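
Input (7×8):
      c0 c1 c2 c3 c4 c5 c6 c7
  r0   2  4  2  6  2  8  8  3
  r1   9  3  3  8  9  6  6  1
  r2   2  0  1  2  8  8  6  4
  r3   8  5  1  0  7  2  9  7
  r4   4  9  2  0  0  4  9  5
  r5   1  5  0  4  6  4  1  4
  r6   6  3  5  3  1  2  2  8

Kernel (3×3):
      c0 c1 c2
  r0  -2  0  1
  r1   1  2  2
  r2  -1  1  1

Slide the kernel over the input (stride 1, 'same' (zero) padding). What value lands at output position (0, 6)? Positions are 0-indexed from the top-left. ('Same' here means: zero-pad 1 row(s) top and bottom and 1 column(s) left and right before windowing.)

31

The receptive field on the zero-padded input at this output position is [0 0 0 / 8 8 3 / 6 6 1]. Elementwise product with the kernel and sum: 0·-2 + 0·1 + 8·1 + 8·2 + 3·2 + 6·-1 + 6·1 + 1·1.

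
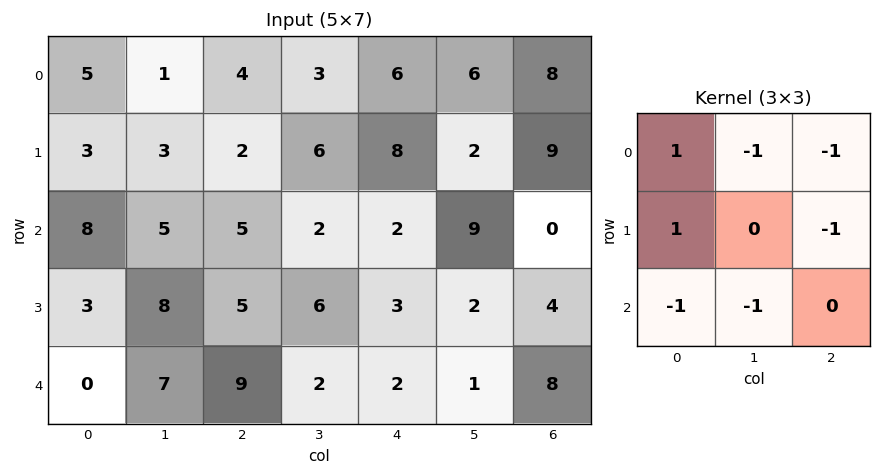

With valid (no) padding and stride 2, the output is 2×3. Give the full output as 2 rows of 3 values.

Output[0,0]: The receptive field on the input at this output position is [5 1 4 / 3 3 2 / 8 5 5]. Elementwise product with the kernel and sum: 5·1 + 1·-1 + 4·-1 + 3·1 + 2·-1 + 8·-1 + 5·-1.
Output[0,1]: The receptive field on the input at this output position is [4 3 6 / 2 6 8 / 5 2 2]. Elementwise product with the kernel and sum: 4·1 + 3·-1 + 6·-1 + 2·1 + 8·-1 + 5·-1 + 2·-1.

-12 -18 -20
-11 -8 -11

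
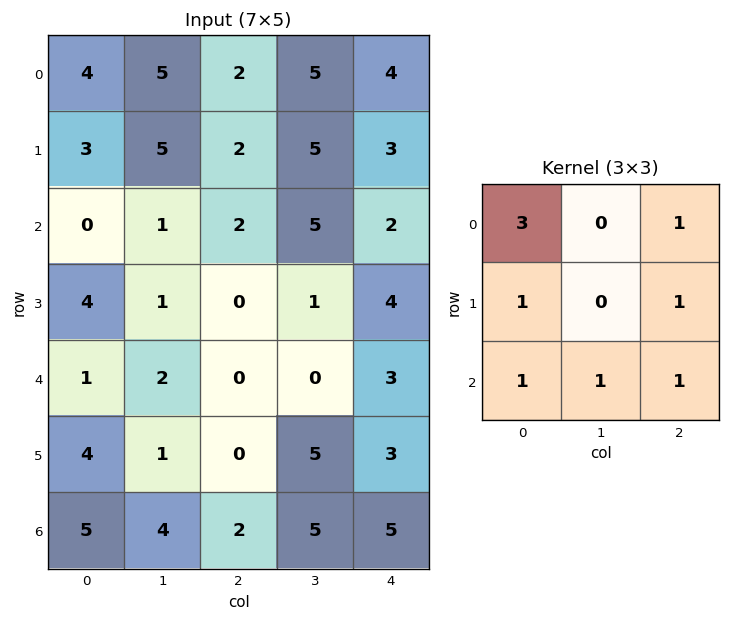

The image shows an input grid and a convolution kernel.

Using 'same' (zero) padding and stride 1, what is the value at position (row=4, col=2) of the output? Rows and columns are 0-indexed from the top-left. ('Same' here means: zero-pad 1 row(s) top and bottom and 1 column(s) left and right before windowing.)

The receptive field on the zero-padded input at this output position is [1 0 1 / 2 0 0 / 1 0 5]. Elementwise product with the kernel and sum: 1·3 + 1·1 + 2·1 + 0·1 + 1·1 + 0·1 + 5·1.

12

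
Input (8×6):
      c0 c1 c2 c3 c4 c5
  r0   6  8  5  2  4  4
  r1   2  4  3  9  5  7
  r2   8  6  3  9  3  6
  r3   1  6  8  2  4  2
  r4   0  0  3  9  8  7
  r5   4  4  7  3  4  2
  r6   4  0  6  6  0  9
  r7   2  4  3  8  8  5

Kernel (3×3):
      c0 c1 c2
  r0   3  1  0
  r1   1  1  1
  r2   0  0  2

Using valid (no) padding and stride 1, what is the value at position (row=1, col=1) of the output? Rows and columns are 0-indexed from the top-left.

The receptive field on the input at this output position is [4 3 9 / 6 3 9 / 6 8 2]. Elementwise product with the kernel and sum: 4·3 + 3·1 + 6·1 + 3·1 + 9·1 + 2·2.

37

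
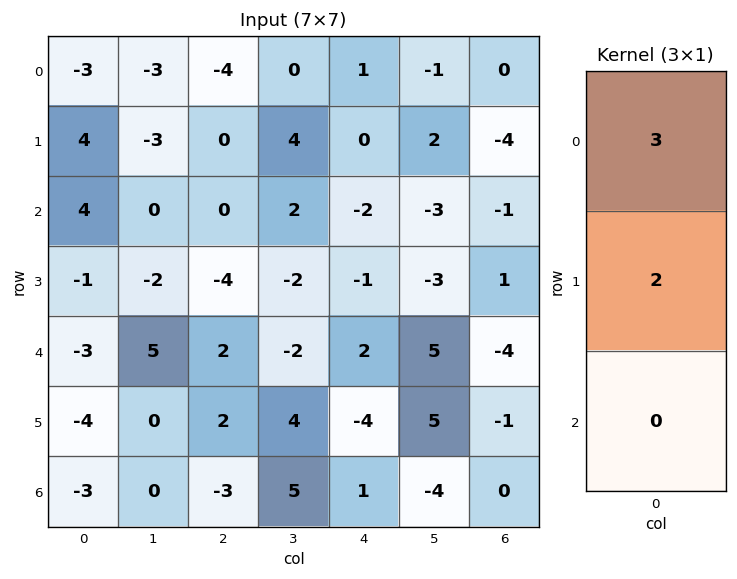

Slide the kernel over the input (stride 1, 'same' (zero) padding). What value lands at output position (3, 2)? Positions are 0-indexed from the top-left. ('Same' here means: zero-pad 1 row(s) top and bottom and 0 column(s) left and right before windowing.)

-8

The receptive field on the zero-padded input at this output position is [0 / -4 / 2]. Elementwise product with the kernel and sum: 0·3 + -4·2.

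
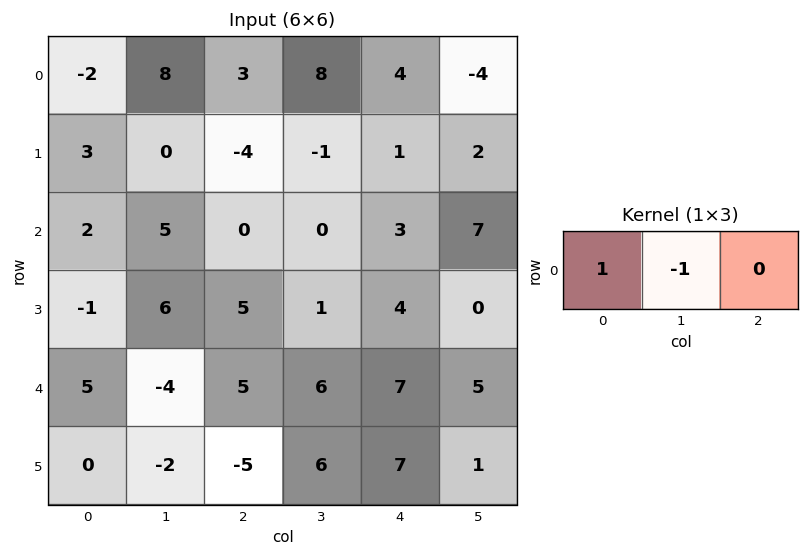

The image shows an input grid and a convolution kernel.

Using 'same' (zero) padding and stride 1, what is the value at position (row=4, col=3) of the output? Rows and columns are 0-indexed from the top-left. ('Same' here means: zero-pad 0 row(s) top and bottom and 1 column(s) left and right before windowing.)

The receptive field on the zero-padded input at this output position is [5 6 7]. Elementwise product with the kernel and sum: 5·1 + 6·-1.

-1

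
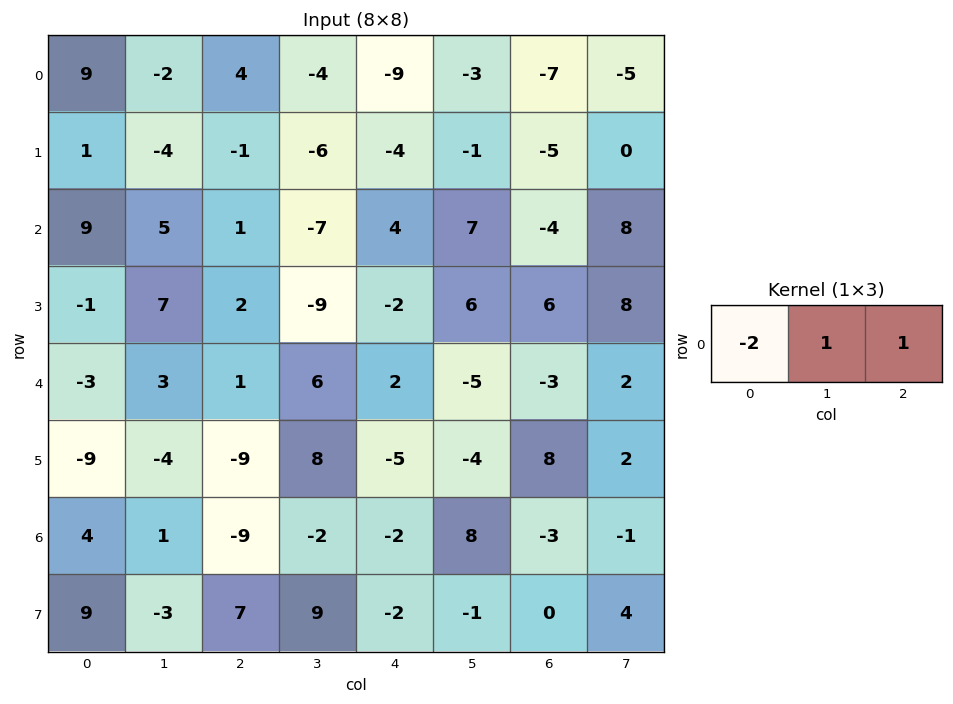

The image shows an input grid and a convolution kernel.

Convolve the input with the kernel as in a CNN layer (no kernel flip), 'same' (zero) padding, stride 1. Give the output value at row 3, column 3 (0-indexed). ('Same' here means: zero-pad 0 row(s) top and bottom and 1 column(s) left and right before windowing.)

The receptive field on the zero-padded input at this output position is [2 -9 -2]. Elementwise product with the kernel and sum: 2·-2 + -9·1 + -2·1.

-15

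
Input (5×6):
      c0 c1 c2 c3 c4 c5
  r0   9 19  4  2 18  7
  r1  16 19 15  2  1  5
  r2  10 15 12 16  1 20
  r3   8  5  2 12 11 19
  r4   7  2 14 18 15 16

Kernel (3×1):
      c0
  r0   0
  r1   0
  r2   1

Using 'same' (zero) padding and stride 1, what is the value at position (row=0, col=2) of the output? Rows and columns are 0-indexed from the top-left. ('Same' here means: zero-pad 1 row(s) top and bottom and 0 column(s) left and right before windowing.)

15

The receptive field on the zero-padded input at this output position is [0 / 4 / 15]. Elementwise product with the kernel and sum: 15·1.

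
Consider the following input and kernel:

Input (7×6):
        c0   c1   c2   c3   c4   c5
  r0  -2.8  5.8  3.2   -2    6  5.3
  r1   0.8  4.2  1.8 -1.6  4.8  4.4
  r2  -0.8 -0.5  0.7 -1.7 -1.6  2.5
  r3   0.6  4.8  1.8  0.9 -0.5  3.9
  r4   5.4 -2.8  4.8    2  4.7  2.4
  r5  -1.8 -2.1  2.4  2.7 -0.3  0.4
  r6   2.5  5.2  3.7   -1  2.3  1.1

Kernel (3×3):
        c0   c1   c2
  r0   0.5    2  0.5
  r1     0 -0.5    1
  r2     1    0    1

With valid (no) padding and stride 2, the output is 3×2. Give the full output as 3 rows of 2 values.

11.4 5.3
8.55 4.7
9.15 13.1

Output[0,0]: The receptive field on the input at this output position is [-2.8 5.8 3.2 / 0.8 4.2 1.8 / -0.8 -0.5 0.7]. Elementwise product with the kernel and sum: -2.8·0.5 + 5.8·2 + 3.2·0.5 + 4.2·-0.5 + 1.8·1 + -0.8·1 + 0.7·1.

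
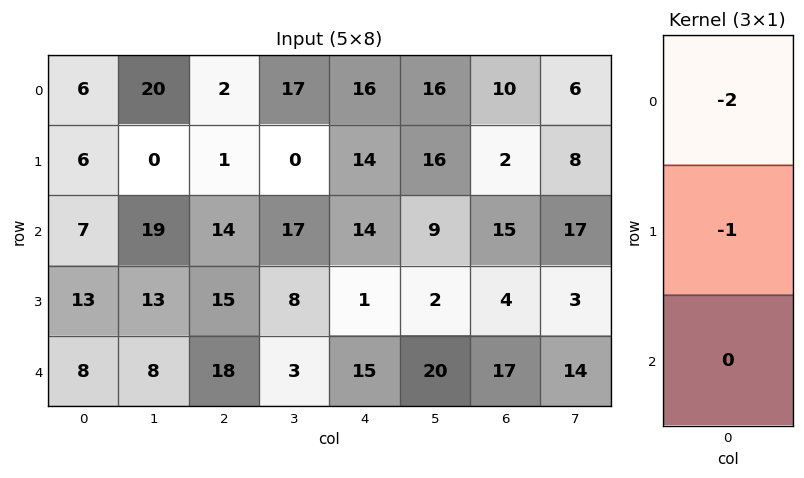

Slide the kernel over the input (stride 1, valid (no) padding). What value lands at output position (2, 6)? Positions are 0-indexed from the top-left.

-34

The receptive field on the input at this output position is [15 / 4 / 17]. Elementwise product with the kernel and sum: 15·-2 + 4·-1.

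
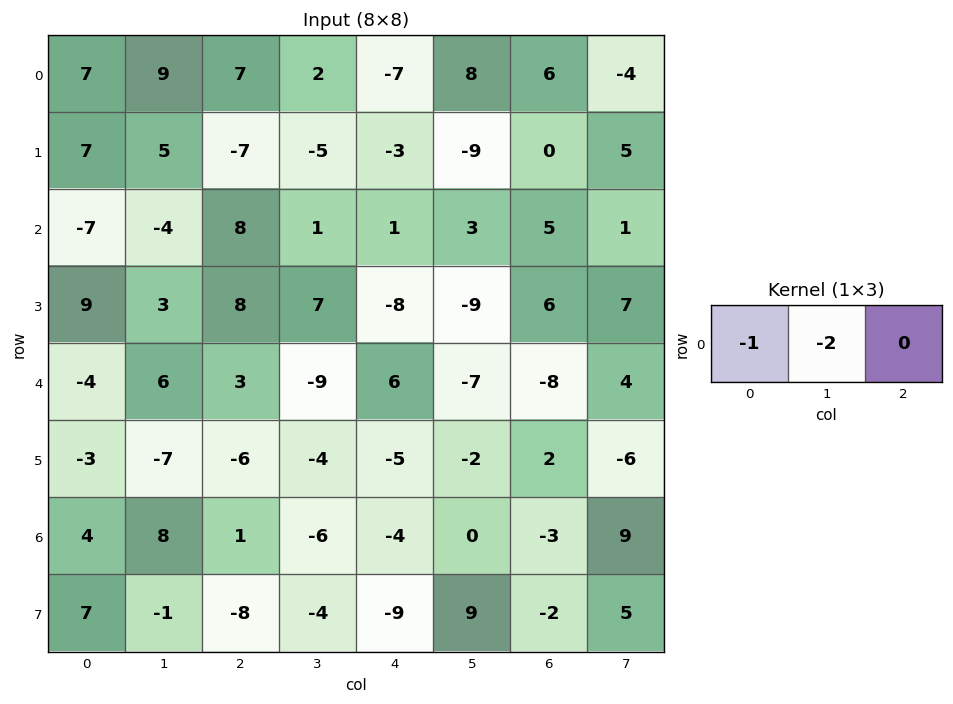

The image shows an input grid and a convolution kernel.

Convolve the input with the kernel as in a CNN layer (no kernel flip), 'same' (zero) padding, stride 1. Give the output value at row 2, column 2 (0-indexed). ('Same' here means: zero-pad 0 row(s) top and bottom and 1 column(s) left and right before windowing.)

-12

The receptive field on the zero-padded input at this output position is [-4 8 1]. Elementwise product with the kernel and sum: -4·-1 + 8·-2.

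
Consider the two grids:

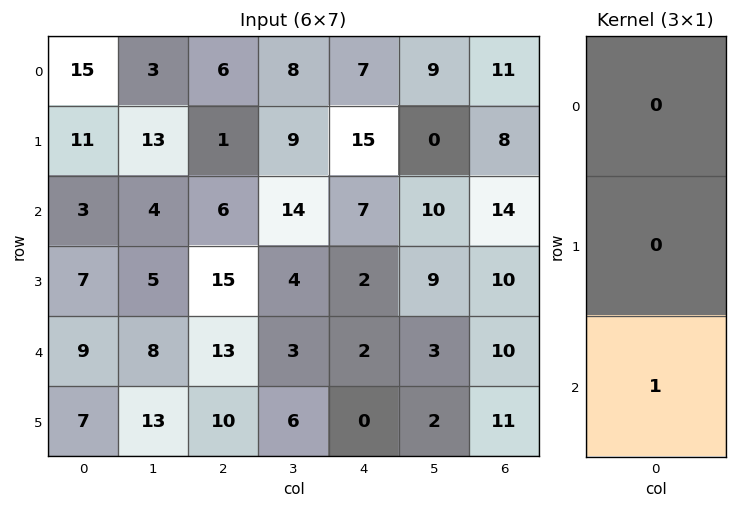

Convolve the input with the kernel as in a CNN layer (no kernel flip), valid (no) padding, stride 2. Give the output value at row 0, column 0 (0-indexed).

3

The receptive field on the input at this output position is [15 / 11 / 3]. Elementwise product with the kernel and sum: 3·1.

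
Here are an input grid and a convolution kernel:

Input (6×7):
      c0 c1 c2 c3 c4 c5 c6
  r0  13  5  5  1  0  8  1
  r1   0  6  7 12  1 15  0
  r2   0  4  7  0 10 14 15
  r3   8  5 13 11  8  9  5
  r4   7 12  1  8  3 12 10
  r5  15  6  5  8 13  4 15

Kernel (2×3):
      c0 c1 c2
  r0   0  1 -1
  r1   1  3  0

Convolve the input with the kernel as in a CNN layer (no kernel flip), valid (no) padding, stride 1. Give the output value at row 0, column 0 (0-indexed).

18

The receptive field on the input at this output position is [13 5 5 / 0 6 7]. Elementwise product with the kernel and sum: 5·1 + 5·-1 + 0·1 + 6·3.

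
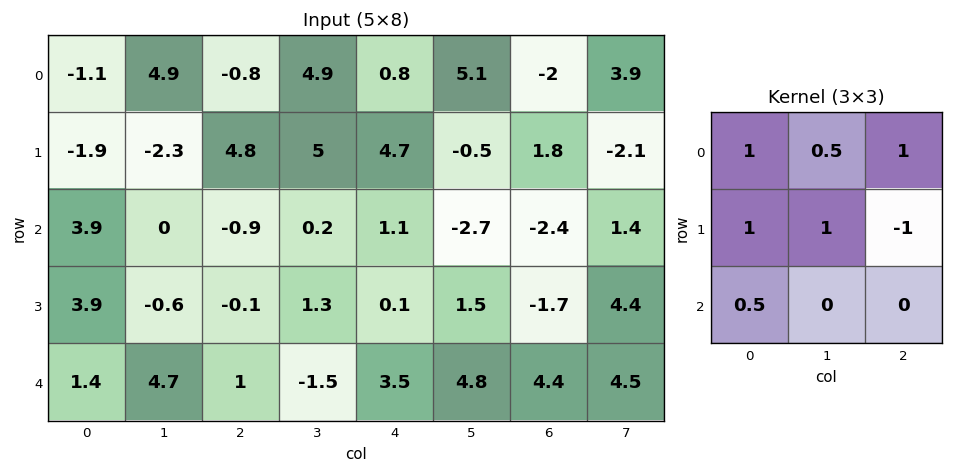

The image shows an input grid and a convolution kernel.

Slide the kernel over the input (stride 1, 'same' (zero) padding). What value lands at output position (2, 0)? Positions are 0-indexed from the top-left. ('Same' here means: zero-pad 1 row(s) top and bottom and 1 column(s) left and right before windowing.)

The receptive field on the zero-padded input at this output position is [0 -1.9 -2.3 / 0 3.9 0 / 0 3.9 -0.6]. Elementwise product with the kernel and sum: 0·1 + -1.9·0.5 + -2.3·1 + 0·1 + 3.9·1 + 0·-1 + 0·0.5.

0.65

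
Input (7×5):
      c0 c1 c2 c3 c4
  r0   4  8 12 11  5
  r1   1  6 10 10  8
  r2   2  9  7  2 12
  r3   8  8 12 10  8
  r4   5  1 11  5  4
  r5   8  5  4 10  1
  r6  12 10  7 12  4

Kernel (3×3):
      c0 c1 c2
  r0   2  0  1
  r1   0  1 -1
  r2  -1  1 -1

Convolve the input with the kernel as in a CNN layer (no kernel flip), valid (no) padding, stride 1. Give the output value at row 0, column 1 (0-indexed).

The receptive field on the input at this output position is [8 12 11 / 6 10 10 / 9 7 2]. Elementwise product with the kernel and sum: 8·2 + 11·1 + 10·1 + 10·-1 + 9·-1 + 7·1 + 2·-1.

23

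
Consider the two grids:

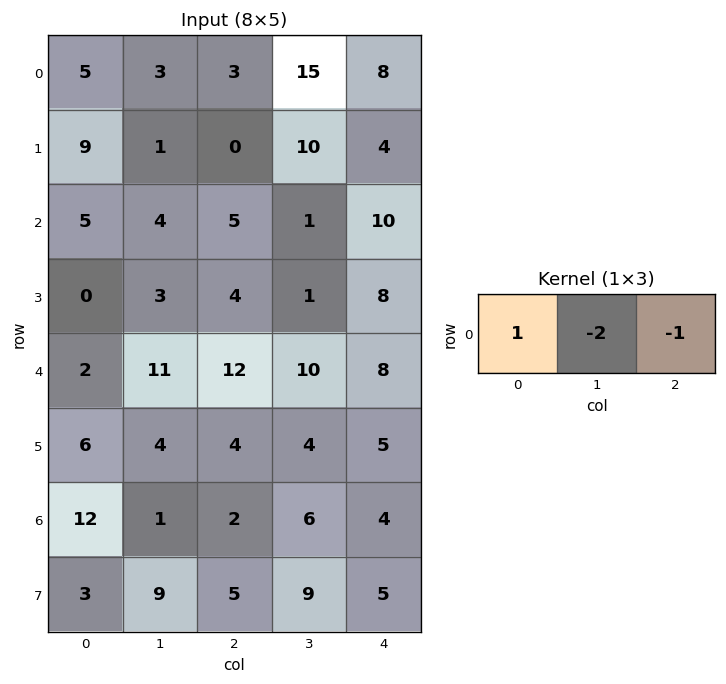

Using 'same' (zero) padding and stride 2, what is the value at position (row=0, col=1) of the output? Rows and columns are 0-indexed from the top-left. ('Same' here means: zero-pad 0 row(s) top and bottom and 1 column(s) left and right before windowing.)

The receptive field on the zero-padded input at this output position is [3 3 15]. Elementwise product with the kernel and sum: 3·1 + 3·-2 + 15·-1.

-18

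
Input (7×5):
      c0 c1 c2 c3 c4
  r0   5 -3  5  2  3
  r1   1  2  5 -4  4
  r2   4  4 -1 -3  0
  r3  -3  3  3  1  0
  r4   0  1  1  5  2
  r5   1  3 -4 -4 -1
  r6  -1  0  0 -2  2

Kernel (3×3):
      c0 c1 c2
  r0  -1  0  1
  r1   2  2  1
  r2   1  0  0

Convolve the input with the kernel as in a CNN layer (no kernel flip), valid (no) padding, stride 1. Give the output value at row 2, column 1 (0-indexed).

7

The receptive field on the input at this output position is [4 -1 -3 / 3 3 1 / 1 1 5]. Elementwise product with the kernel and sum: 4·-1 + -3·1 + 3·2 + 3·2 + 1·1 + 1·1.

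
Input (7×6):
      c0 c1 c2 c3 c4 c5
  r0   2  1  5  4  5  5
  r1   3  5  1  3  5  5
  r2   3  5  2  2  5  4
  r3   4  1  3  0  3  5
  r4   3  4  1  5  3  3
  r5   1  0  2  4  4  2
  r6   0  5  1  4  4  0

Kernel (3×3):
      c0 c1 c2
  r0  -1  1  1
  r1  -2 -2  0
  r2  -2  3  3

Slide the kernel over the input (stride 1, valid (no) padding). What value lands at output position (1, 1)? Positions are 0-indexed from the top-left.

-8

The receptive field on the input at this output position is [5 1 3 / 5 2 2 / 1 3 0]. Elementwise product with the kernel and sum: 5·-1 + 1·1 + 3·1 + 5·-2 + 2·-2 + 1·-2 + 3·3 + 0·3.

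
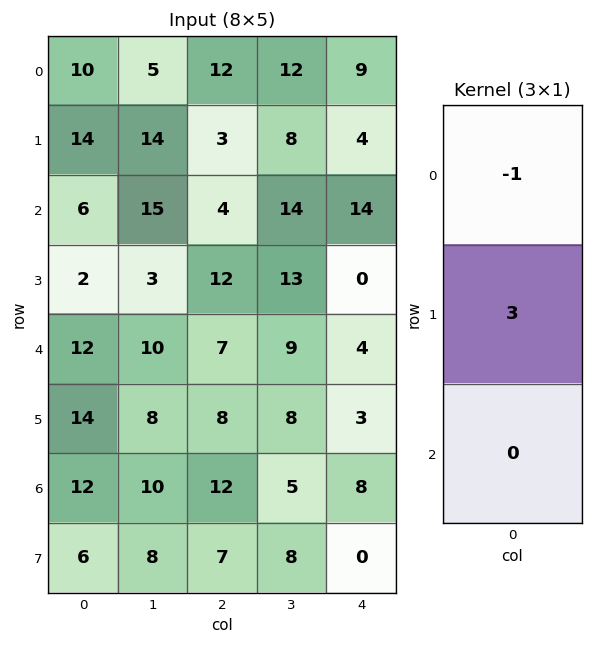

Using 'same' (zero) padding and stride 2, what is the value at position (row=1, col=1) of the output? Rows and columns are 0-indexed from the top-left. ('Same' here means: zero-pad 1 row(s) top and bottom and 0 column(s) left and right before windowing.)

9

The receptive field on the zero-padded input at this output position is [3 / 4 / 12]. Elementwise product with the kernel and sum: 3·-1 + 4·3.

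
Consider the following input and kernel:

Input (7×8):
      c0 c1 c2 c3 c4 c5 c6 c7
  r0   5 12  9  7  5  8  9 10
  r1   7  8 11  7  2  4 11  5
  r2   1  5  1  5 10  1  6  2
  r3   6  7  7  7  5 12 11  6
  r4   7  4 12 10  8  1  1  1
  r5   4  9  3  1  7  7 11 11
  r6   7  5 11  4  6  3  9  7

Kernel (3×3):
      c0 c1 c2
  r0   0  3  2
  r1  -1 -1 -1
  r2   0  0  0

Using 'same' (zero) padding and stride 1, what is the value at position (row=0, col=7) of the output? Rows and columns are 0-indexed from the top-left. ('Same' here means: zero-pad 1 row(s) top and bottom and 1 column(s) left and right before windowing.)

-19

The receptive field on the zero-padded input at this output position is [0 0 0 / 9 10 0 / 11 5 0]. Elementwise product with the kernel and sum: 0·3 + 0·2 + 9·-1 + 10·-1 + 0·-1.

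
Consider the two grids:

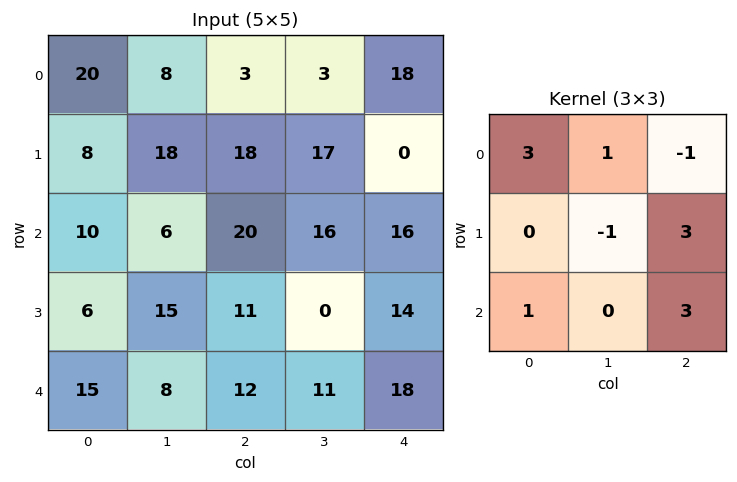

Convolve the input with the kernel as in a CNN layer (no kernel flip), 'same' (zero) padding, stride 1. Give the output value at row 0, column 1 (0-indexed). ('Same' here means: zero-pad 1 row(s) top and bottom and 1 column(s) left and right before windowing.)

The receptive field on the zero-padded input at this output position is [0 0 0 / 20 8 3 / 8 18 18]. Elementwise product with the kernel and sum: 0·3 + 0·1 + 0·-1 + 8·-1 + 3·3 + 8·1 + 18·3.

63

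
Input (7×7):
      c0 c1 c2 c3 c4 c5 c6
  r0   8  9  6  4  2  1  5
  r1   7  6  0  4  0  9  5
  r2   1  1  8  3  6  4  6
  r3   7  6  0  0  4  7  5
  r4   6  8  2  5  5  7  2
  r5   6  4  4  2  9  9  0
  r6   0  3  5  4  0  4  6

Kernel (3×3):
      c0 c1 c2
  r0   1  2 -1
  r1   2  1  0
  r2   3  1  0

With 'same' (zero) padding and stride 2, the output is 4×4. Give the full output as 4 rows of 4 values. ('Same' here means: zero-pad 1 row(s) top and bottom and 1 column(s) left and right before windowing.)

Output[0,0]: The receptive field on the zero-padded input at this output position is [0 0 0 / 0 8 9 / 0 7 6]. Elementwise product with the kernel and sum: 0·1 + 0·2 + 0·-1 + 0·2 + 8·1 + 0·3 + 7·1.

15 42 22 39
16 30 11 59
20 40 31 60
8 21 19 23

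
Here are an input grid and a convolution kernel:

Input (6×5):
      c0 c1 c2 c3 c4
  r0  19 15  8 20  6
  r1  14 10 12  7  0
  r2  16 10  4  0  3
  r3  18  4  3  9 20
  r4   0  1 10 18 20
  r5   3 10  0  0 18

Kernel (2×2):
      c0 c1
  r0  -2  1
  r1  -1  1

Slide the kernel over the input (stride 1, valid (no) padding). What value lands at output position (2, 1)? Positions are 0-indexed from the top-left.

-17

The receptive field on the input at this output position is [10 4 / 4 3]. Elementwise product with the kernel and sum: 10·-2 + 4·1 + 4·-1 + 3·1.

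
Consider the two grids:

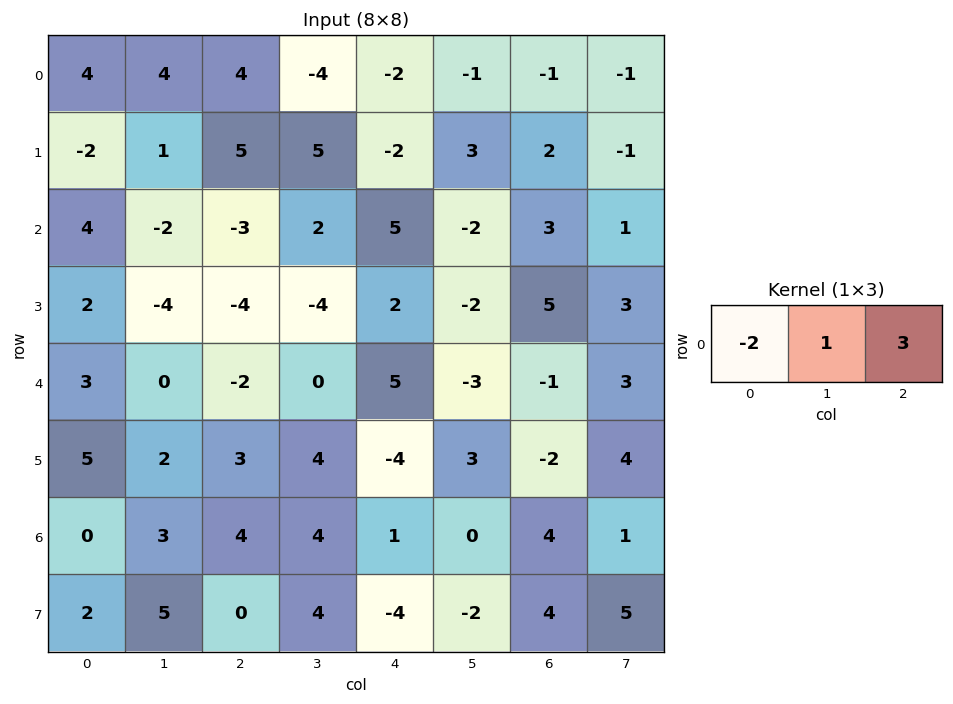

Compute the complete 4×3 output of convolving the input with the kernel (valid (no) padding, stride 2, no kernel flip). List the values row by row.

Output[0,0]: The receptive field on the input at this output position is [4 4 4]. Elementwise product with the kernel and sum: 4·-2 + 4·1 + 4·3.

8 -18 0
-19 23 -3
-12 19 -16
15 -1 10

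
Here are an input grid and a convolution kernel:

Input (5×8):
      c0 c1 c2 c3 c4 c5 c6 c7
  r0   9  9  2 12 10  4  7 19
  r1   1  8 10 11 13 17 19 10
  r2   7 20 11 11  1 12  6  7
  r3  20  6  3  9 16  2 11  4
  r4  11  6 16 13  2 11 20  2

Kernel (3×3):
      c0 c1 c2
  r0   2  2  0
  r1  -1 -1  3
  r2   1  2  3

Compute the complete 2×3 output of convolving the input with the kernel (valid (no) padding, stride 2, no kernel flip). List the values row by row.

137 82 98
108 128 125

Output[0,0]: The receptive field on the input at this output position is [9 9 2 / 1 8 10 / 7 20 11]. Elementwise product with the kernel and sum: 9·2 + 9·2 + 1·-1 + 8·-1 + 10·3 + 7·1 + 20·2 + 11·3.
Output[0,1]: The receptive field on the input at this output position is [2 12 10 / 10 11 13 / 11 11 1]. Elementwise product with the kernel and sum: 2·2 + 12·2 + 10·-1 + 11·-1 + 13·3 + 11·1 + 11·2 + 1·3.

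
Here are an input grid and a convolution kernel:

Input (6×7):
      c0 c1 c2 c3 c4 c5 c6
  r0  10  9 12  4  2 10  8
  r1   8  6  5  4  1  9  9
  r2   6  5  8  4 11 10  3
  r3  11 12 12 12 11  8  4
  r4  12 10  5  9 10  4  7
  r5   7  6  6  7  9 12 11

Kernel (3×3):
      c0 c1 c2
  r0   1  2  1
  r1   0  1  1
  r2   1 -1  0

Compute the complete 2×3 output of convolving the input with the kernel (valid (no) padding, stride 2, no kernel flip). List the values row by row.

Output[0,0]: The receptive field on the input at this output position is [10 9 12 / 8 6 5 / 6 5 8]. Elementwise product with the kernel and sum: 10·1 + 9·2 + 12·1 + 6·1 + 5·1 + 6·1 + 5·-1.

52 31 49
50 46 52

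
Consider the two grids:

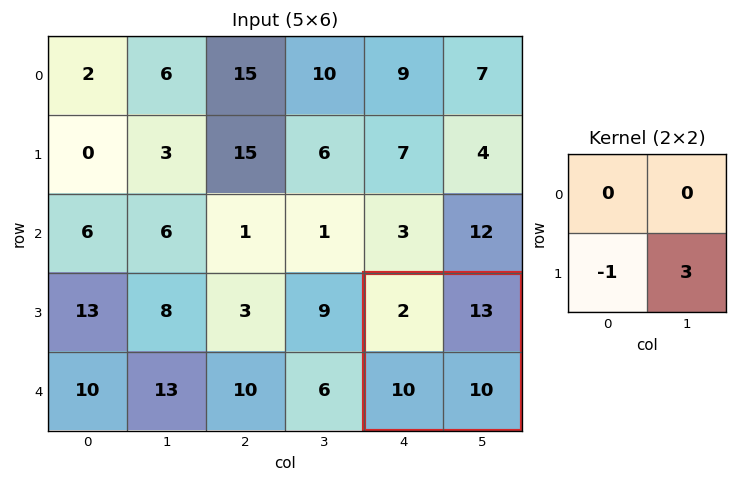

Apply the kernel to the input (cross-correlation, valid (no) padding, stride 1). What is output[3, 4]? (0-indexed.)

20

The receptive field on the input at this output position is [2 13 / 10 10]. Elementwise product with the kernel and sum: 10·-1 + 10·3.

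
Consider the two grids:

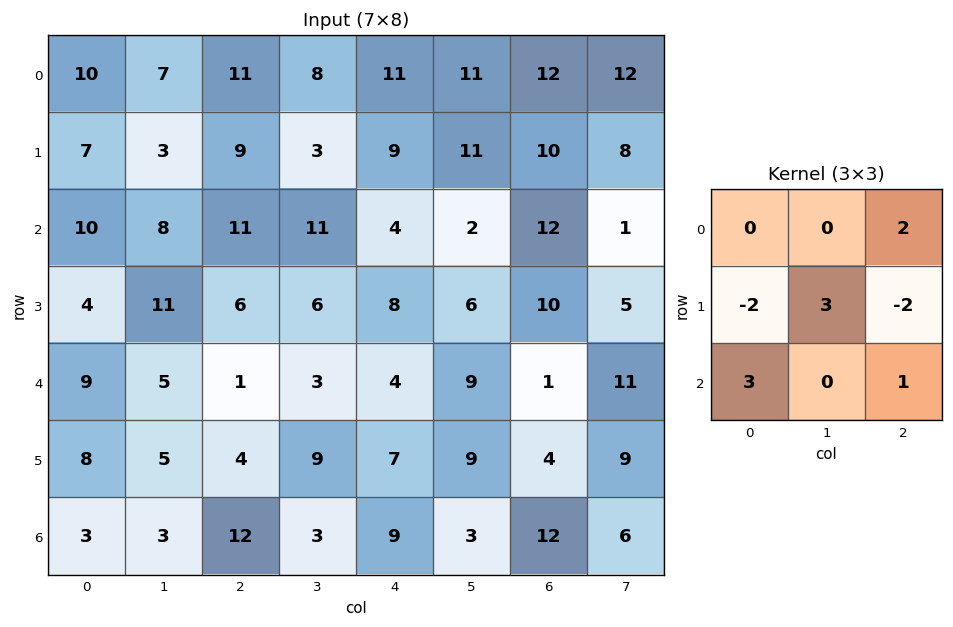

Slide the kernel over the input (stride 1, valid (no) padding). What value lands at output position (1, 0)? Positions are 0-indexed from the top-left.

18

The receptive field on the input at this output position is [7 3 9 / 10 8 11 / 4 11 6]. Elementwise product with the kernel and sum: 9·2 + 10·-2 + 8·3 + 11·-2 + 4·3 + 6·1.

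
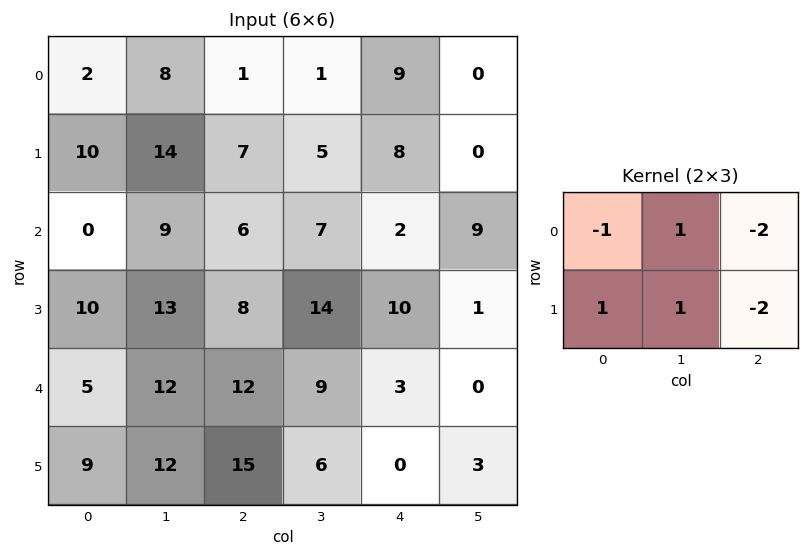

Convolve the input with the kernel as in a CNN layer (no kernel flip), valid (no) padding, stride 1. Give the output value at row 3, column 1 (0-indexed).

The receptive field on the input at this output position is [13 8 14 / 12 12 9]. Elementwise product with the kernel and sum: 13·-1 + 8·1 + 14·-2 + 12·1 + 12·1 + 9·-2.

-27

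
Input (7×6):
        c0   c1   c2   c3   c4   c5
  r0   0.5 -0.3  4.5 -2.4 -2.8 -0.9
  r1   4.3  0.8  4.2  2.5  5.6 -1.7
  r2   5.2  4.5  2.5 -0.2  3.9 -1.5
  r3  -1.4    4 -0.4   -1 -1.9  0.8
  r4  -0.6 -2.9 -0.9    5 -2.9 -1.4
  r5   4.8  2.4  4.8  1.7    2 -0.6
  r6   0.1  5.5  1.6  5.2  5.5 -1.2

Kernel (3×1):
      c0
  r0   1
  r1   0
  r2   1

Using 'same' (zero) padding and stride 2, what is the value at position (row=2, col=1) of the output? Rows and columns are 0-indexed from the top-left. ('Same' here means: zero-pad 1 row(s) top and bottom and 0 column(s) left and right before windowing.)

4.4

The receptive field on the zero-padded input at this output position is [-0.4 / -0.9 / 4.8]. Elementwise product with the kernel and sum: -0.4·1 + 4.8·1.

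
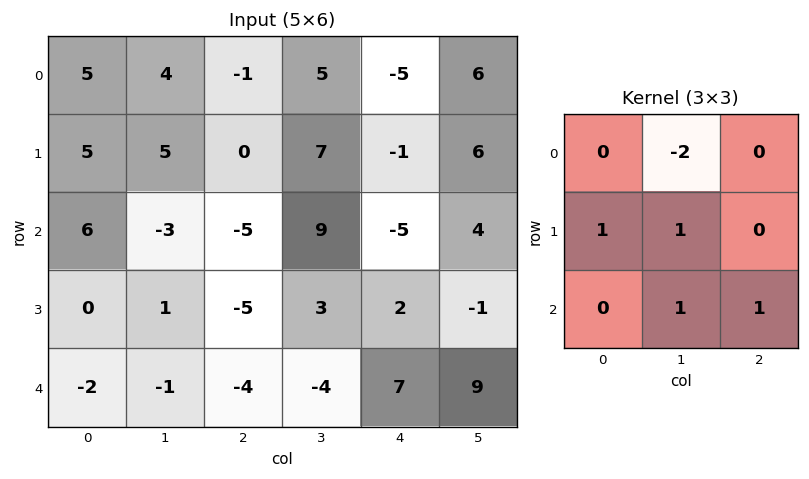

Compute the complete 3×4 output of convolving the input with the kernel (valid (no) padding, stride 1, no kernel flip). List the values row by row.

Output[0,0]: The receptive field on the input at this output position is [5 4 -1 / 5 5 0 / 6 -3 -5]. Elementwise product with the kernel and sum: 4·-2 + 5·1 + 5·1 + -3·1 + -5·1.
Output[0,1]: The receptive field on the input at this output position is [4 -1 5 / 5 0 7 / -3 -5 9]. Elementwise product with the kernel and sum: -1·-2 + 5·1 + 0·1 + -5·1 + 9·1.

-6 11 1 15
-11 -10 -5 7
2 -2 -17 31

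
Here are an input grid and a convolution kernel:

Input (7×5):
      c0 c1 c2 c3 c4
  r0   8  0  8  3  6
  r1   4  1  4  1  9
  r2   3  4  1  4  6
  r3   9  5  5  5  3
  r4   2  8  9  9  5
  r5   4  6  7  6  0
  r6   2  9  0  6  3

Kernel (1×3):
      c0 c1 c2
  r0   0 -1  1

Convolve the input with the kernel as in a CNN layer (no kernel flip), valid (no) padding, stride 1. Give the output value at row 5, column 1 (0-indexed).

-1

The receptive field on the input at this output position is [6 7 6]. Elementwise product with the kernel and sum: 7·-1 + 6·1.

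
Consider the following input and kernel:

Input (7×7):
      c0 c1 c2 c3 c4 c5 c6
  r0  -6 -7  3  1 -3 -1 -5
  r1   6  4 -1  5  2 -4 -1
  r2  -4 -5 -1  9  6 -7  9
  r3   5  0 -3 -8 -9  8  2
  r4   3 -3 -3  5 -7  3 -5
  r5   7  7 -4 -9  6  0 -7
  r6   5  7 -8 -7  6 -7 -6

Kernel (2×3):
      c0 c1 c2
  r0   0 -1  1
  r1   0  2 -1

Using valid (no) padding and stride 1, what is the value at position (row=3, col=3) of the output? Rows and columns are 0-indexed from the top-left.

The receptive field on the input at this output position is [-8 -9 8 / 5 -7 3]. Elementwise product with the kernel and sum: -9·-1 + 8·1 + -7·2 + 3·-1.

0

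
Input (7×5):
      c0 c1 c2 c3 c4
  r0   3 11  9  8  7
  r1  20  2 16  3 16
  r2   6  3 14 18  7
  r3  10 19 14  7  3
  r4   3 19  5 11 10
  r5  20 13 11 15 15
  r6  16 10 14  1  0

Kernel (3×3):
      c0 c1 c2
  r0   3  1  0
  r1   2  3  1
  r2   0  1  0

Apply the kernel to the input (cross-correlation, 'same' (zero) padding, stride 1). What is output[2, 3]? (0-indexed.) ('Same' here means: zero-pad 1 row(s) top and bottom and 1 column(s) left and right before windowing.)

147

The receptive field on the zero-padded input at this output position is [16 3 16 / 14 18 7 / 14 7 3]. Elementwise product with the kernel and sum: 16·3 + 3·1 + 14·2 + 18·3 + 7·1 + 7·1.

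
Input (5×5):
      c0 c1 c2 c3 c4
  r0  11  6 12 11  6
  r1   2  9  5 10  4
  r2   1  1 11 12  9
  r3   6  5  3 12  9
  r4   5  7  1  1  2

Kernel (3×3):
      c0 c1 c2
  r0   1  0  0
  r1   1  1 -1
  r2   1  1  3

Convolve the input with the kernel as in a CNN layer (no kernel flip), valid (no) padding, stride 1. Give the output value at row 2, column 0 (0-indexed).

24

The receptive field on the input at this output position is [1 1 11 / 6 5 3 / 5 7 1]. Elementwise product with the kernel and sum: 1·1 + 6·1 + 5·1 + 3·-1 + 5·1 + 7·1 + 1·3.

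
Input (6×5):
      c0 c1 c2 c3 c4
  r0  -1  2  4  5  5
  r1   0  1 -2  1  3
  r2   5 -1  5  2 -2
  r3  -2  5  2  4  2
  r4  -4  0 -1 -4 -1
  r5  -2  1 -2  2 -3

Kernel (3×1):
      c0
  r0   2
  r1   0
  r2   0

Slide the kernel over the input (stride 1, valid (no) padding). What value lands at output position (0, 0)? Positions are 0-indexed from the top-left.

-2

The receptive field on the input at this output position is [-1 / 0 / 5]. Elementwise product with the kernel and sum: -1·2.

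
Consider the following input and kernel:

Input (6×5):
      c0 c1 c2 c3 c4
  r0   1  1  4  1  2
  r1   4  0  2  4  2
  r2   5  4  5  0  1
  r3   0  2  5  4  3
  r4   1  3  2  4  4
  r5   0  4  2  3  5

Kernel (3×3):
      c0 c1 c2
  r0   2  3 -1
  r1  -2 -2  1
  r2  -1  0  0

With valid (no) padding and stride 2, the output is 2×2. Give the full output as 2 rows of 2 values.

Output[0,0]: The receptive field on the input at this output position is [1 1 4 / 4 0 2 / 5 4 5]. Elementwise product with the kernel and sum: 1·2 + 1·3 + 4·-1 + 4·-2 + 0·-2 + 2·1 + 5·-1.
Output[0,1]: The receptive field on the input at this output position is [4 1 2 / 2 4 2 / 5 0 1]. Elementwise product with the kernel and sum: 4·2 + 1·3 + 2·-1 + 2·-2 + 4·-2 + 2·1 + 5·-1.

-10 -6
17 -8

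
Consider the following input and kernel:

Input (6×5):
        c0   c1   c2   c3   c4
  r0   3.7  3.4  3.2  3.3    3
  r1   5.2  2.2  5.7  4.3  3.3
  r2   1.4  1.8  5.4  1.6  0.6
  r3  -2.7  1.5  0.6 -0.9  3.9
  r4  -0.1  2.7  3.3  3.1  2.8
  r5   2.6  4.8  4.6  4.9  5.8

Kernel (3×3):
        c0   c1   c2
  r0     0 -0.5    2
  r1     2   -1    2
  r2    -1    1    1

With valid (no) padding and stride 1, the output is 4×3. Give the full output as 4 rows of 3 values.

30.1 17.5 14.85
26.9 5.35 17.25
10.3 4.8 12.9
10.95 10.9 23.45

Output[0,0]: The receptive field on the input at this output position is [3.7 3.4 3.2 / 5.2 2.2 5.7 / 1.4 1.8 5.4]. Elementwise product with the kernel and sum: 3.4·-0.5 + 3.2·2 + 5.2·2 + 2.2·-1 + 5.7·2 + 1.4·-1 + 1.8·1 + 5.4·1.
Output[0,1]: The receptive field on the input at this output position is [3.4 3.2 3.3 / 2.2 5.7 4.3 / 1.8 5.4 1.6]. Elementwise product with the kernel and sum: 3.2·-0.5 + 3.3·2 + 2.2·2 + 5.7·-1 + 4.3·2 + 1.8·-1 + 5.4·1 + 1.6·1.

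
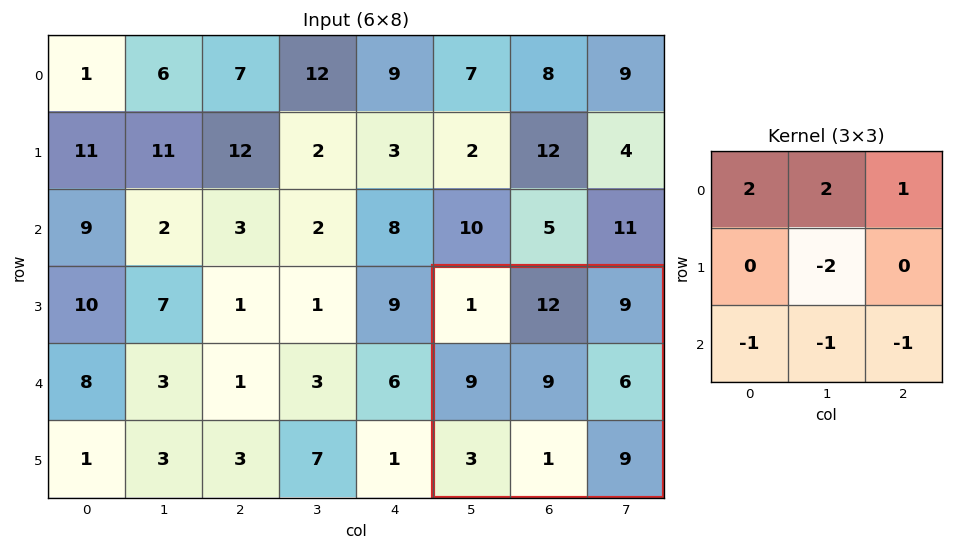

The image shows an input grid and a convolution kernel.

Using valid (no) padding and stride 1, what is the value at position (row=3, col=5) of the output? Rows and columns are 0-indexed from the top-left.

4

The receptive field on the input at this output position is [1 12 9 / 9 9 6 / 3 1 9]. Elementwise product with the kernel and sum: 1·2 + 12·2 + 9·1 + 9·-2 + 3·-1 + 1·-1 + 9·-1.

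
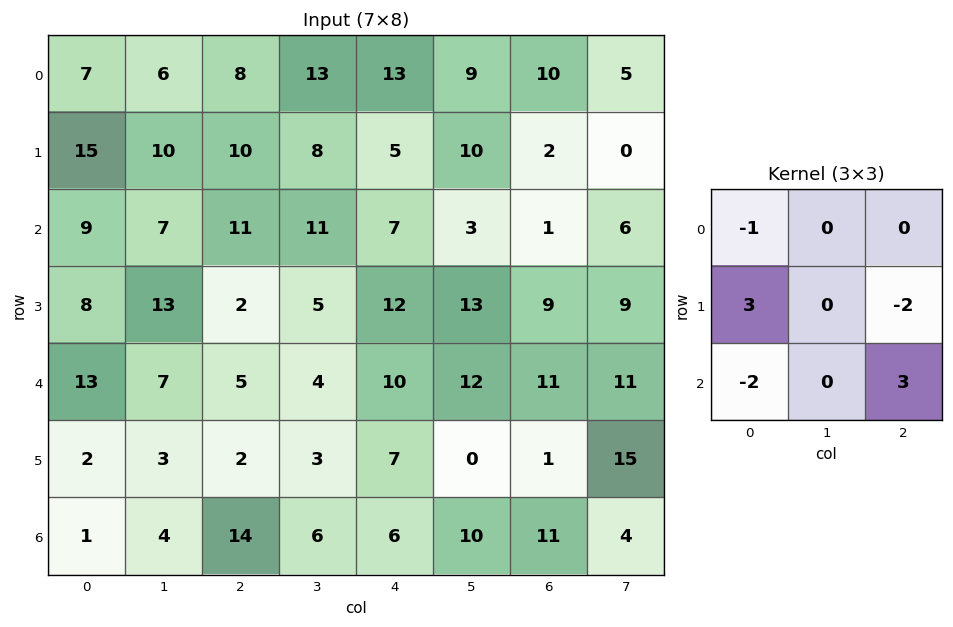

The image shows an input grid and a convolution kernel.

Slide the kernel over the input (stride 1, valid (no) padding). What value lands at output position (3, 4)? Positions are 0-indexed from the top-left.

The receptive field on the input at this output position is [12 13 9 / 10 12 11 / 7 0 1]. Elementwise product with the kernel and sum: 12·-1 + 10·3 + 11·-2 + 7·-2 + 1·3.

-15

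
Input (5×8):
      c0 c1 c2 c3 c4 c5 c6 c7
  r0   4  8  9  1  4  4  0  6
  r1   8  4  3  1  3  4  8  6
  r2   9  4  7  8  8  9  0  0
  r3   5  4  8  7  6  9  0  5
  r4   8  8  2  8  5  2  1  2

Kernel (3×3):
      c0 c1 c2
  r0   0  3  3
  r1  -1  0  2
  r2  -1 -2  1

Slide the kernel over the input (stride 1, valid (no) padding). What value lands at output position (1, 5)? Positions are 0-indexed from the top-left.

The receptive field on the input at this output position is [4 8 6 / 9 0 0 / 9 0 5]. Elementwise product with the kernel and sum: 8·3 + 6·3 + 9·-1 + 0·2 + 9·-1 + 0·-2 + 5·1.

29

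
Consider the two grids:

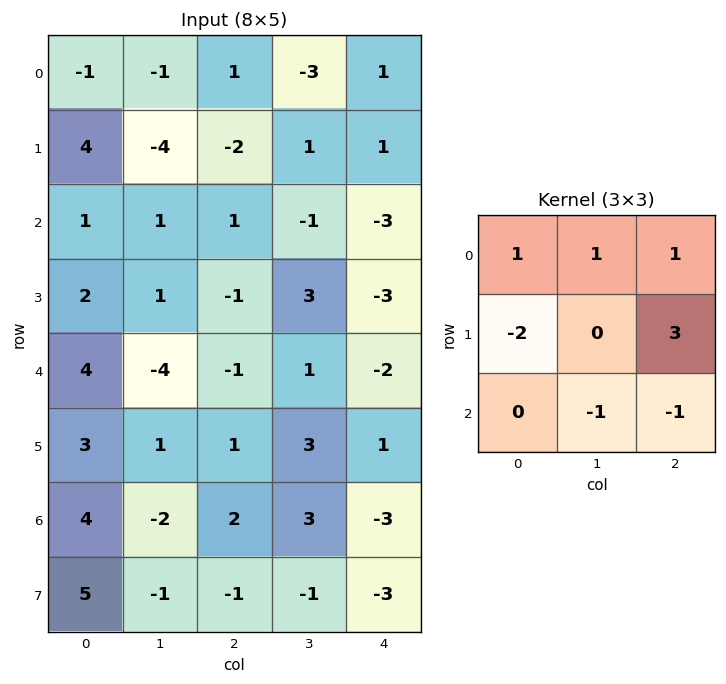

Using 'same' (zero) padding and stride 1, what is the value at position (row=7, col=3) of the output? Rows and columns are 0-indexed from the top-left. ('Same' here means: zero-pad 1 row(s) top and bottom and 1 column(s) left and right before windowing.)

-5

The receptive field on the zero-padded input at this output position is [2 3 -3 / -1 -1 -3 / 0 0 0]. Elementwise product with the kernel and sum: 2·1 + 3·1 + -3·1 + -1·-2 + -3·3 + 0·-1 + 0·-1.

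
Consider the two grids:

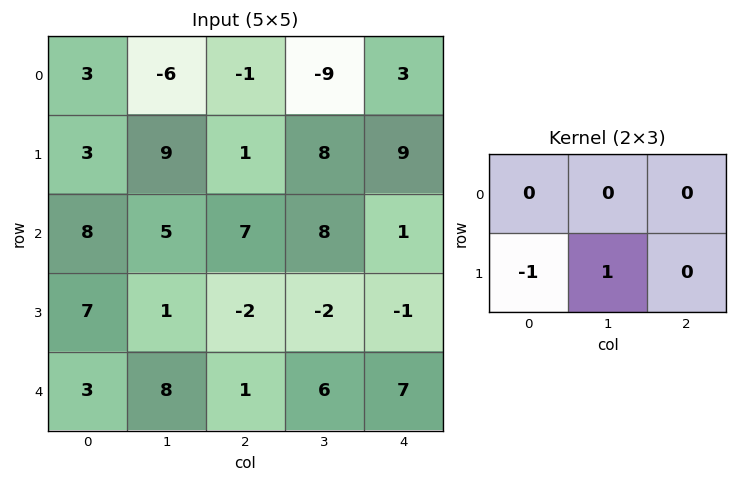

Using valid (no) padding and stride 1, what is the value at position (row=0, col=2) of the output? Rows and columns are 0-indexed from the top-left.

The receptive field on the input at this output position is [-1 -9 3 / 1 8 9]. Elementwise product with the kernel and sum: 1·-1 + 8·1.

7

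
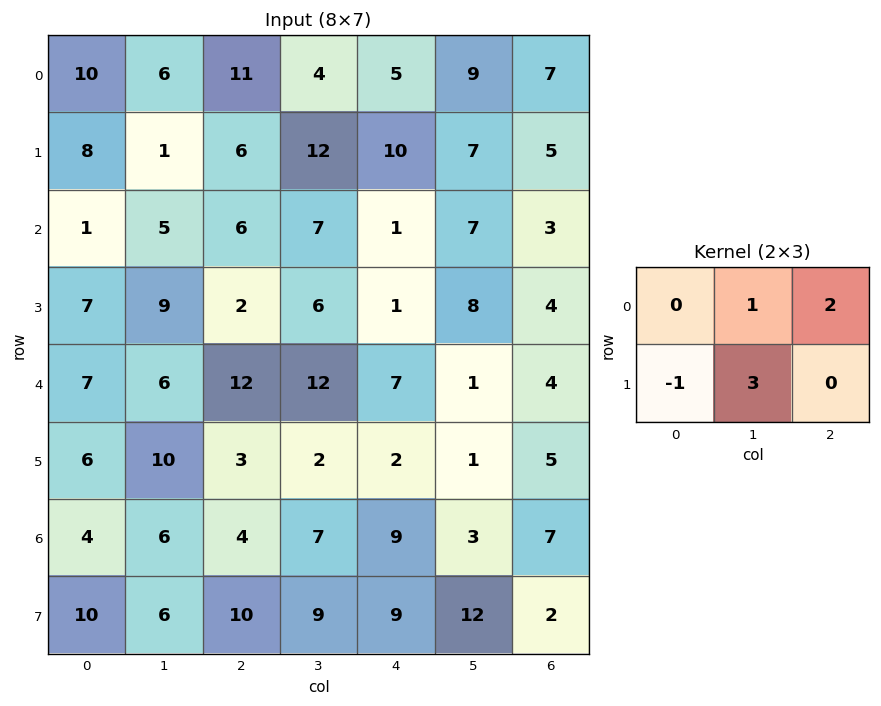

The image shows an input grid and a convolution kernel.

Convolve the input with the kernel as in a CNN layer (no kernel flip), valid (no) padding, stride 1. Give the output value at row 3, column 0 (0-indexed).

24

The receptive field on the input at this output position is [7 9 2 / 7 6 12]. Elementwise product with the kernel and sum: 9·1 + 2·2 + 7·-1 + 6·3.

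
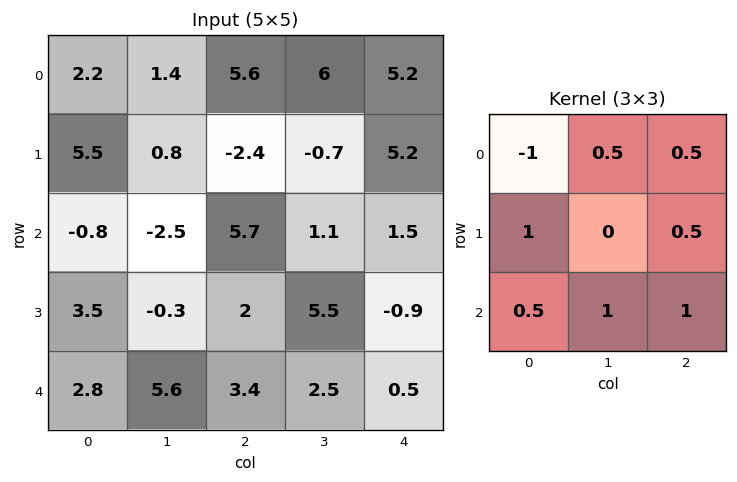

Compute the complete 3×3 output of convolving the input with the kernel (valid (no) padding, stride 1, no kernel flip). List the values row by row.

Output[0,0]: The receptive field on the input at this output position is [2.2 1.4 5.6 / 5.5 0.8 -2.4 / -0.8 -2.5 5.7]. Elementwise product with the kernel and sum: 2.2·-1 + 1.4·0.5 + 5.6·0.5 + 5.5·1 + -2.4·0.5 + -0.8·0.5 + -2.5·1 + 5.7·1.

8.4 10.4 5.65
-0.8 3.05 16.7
17.3 17.05 1.85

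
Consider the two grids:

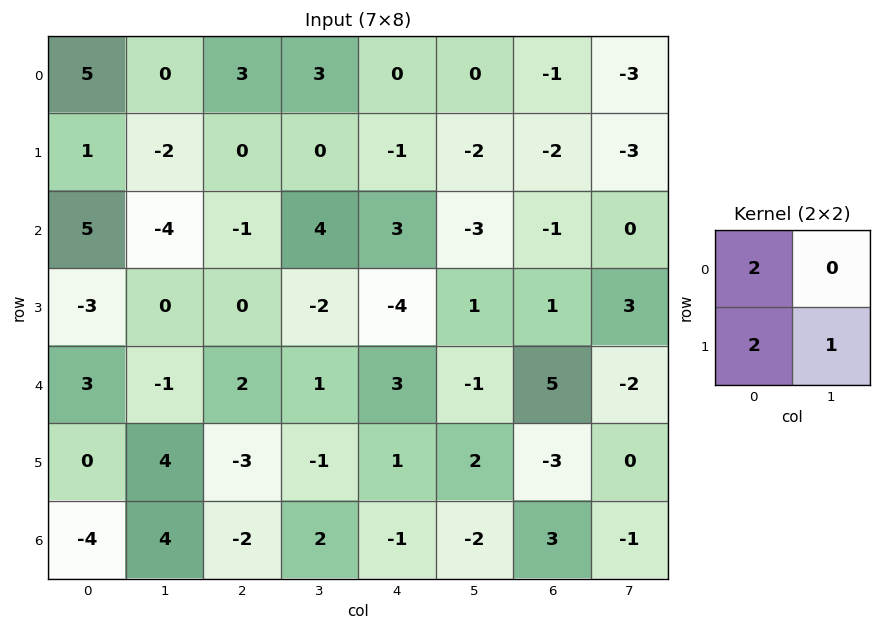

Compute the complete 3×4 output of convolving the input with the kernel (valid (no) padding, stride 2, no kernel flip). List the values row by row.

10 6 -4 -9
4 -4 -1 3
10 -3 10 4

Output[0,0]: The receptive field on the input at this output position is [5 0 / 1 -2]. Elementwise product with the kernel and sum: 5·2 + 1·2 + -2·1.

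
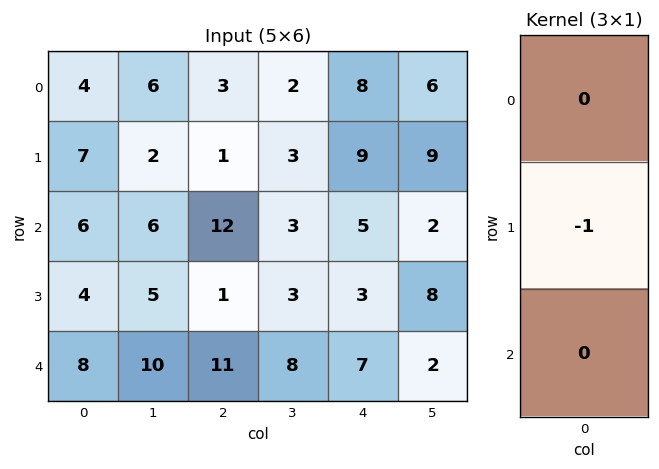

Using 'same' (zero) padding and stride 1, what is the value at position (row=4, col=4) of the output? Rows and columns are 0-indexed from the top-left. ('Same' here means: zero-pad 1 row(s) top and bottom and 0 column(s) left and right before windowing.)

-7

The receptive field on the zero-padded input at this output position is [3 / 7 / 0]. Elementwise product with the kernel and sum: 7·-1.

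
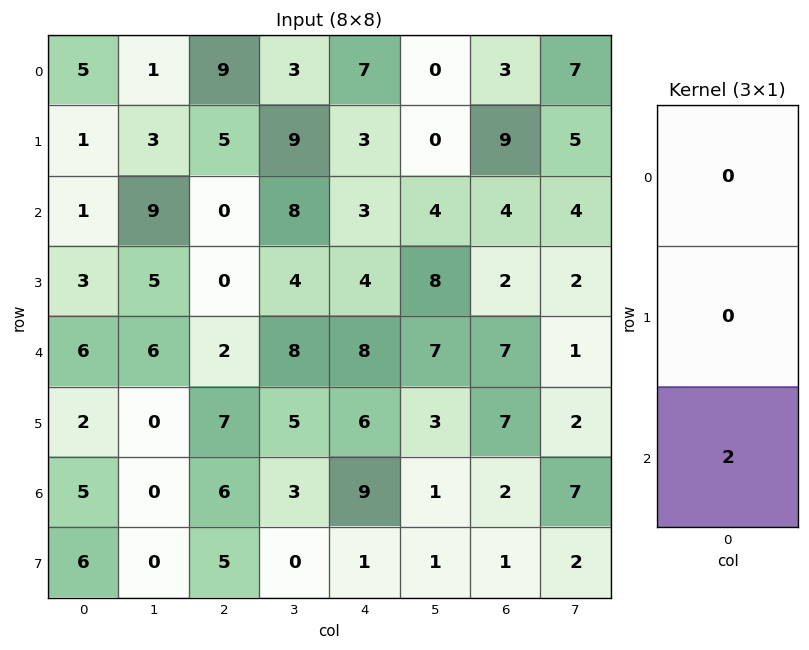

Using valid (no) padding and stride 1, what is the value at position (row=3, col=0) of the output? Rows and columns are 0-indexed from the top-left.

4

The receptive field on the input at this output position is [3 / 6 / 2]. Elementwise product with the kernel and sum: 2·2.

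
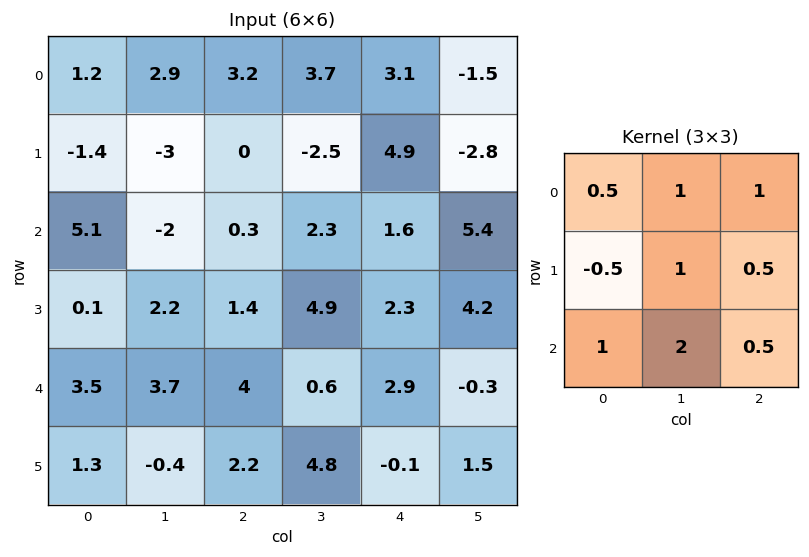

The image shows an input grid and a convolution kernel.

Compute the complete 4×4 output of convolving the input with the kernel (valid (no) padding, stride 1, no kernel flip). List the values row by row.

5.65 8.35 14.05 16.4
-2.9 5.9 17.7 15.6
16.6 16.35 16.05 16.35
9.2 16.25 19.7 16.75

Output[0,0]: The receptive field on the input at this output position is [1.2 2.9 3.2 / -1.4 -3 0 / 5.1 -2 0.3]. Elementwise product with the kernel and sum: 1.2·0.5 + 2.9·1 + 3.2·1 + -1.4·-0.5 + -3·1 + 0·0.5 + 5.1·1 + -2·2 + 0.3·0.5.
Output[0,1]: The receptive field on the input at this output position is [2.9 3.2 3.7 / -3 0 -2.5 / -2 0.3 2.3]. Elementwise product with the kernel and sum: 2.9·0.5 + 3.2·1 + 3.7·1 + -3·-0.5 + 0·1 + -2.5·0.5 + -2·1 + 0.3·2 + 2.3·0.5.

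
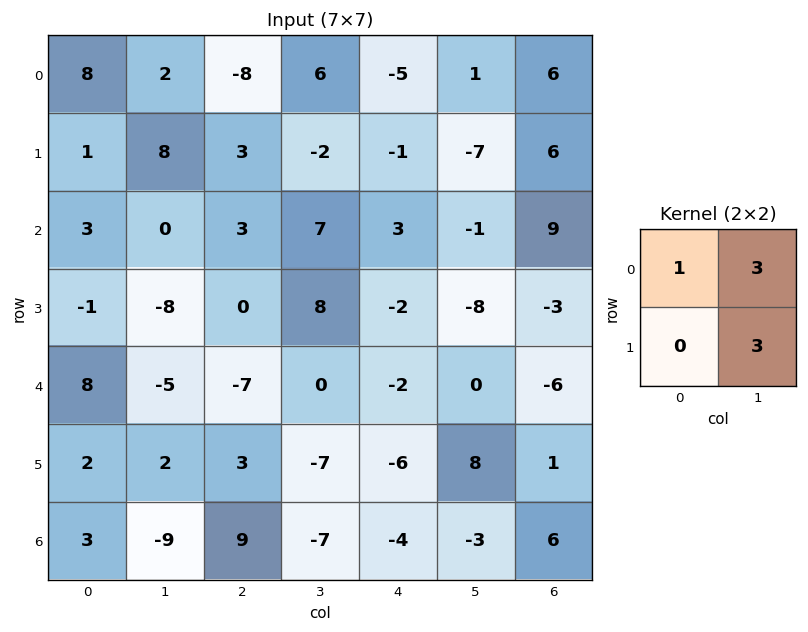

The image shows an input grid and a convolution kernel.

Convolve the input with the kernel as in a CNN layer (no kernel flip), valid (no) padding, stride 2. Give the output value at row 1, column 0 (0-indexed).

The receptive field on the input at this output position is [3 0 / -1 -8]. Elementwise product with the kernel and sum: 3·1 + 0·3 + -8·3.

-21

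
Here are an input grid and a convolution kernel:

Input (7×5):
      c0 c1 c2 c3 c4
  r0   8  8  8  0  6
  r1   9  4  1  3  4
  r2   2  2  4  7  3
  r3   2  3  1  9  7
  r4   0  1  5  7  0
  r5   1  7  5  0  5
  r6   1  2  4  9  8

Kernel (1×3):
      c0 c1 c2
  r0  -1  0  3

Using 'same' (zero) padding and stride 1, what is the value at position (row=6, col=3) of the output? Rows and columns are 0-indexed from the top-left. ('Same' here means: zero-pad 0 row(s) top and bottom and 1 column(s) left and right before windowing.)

The receptive field on the zero-padded input at this output position is [4 9 8]. Elementwise product with the kernel and sum: 4·-1 + 8·3.

20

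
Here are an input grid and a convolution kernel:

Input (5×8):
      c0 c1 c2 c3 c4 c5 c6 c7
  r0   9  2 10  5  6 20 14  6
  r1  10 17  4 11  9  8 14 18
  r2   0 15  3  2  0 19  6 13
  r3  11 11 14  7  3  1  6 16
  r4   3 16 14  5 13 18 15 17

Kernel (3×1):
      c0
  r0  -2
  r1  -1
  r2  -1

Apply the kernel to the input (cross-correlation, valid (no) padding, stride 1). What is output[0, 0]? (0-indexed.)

-28

The receptive field on the input at this output position is [9 / 10 / 0]. Elementwise product with the kernel and sum: 9·-2 + 10·-1 + 0·-1.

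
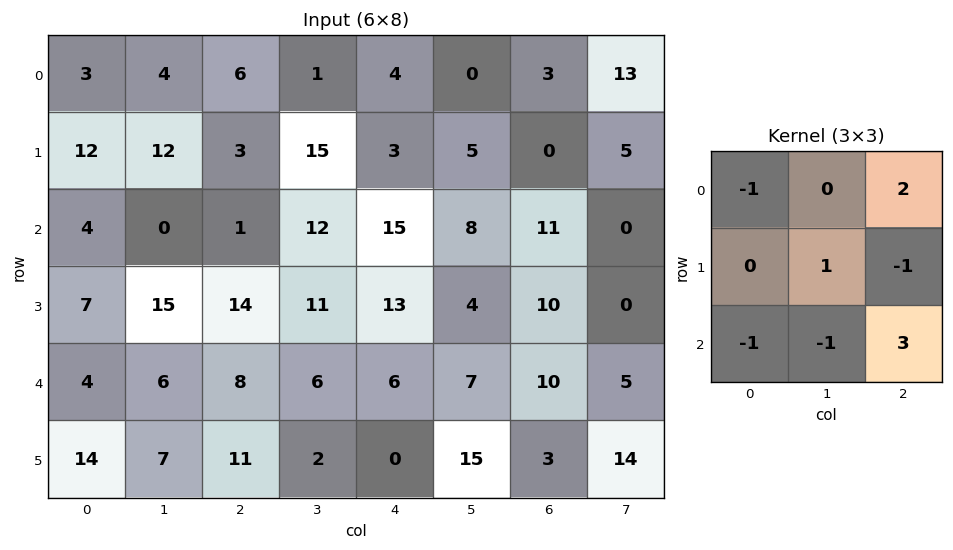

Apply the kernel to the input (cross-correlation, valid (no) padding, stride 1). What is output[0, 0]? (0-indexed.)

The receptive field on the input at this output position is [3 4 6 / 12 12 3 / 4 0 1]. Elementwise product with the kernel and sum: 3·-1 + 6·2 + 12·1 + 3·-1 + 4·-1 + 0·-1 + 1·3.

17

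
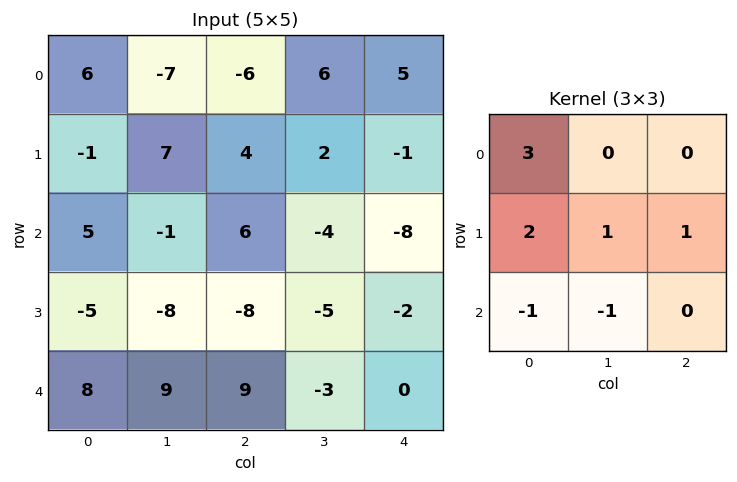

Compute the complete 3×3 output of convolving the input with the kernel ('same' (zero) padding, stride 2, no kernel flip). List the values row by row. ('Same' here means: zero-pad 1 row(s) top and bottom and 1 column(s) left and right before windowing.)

Output[0,0]: The receptive field on the zero-padded input at this output position is [0 0 0 / 0 6 -7 / 0 -1 7]. Elementwise product with the kernel and sum: 0·3 + 0·2 + 6·1 + -7·1 + 0·-1 + -1·-1.

0 -25 16
9 37 -3
17 0 -21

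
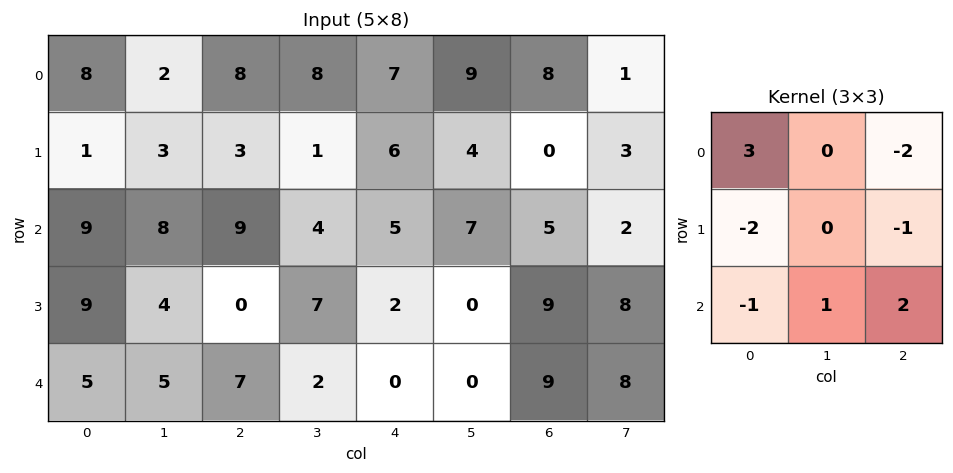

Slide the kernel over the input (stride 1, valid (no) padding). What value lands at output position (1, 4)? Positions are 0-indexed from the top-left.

The receptive field on the input at this output position is [6 4 0 / 5 7 5 / 2 0 9]. Elementwise product with the kernel and sum: 6·3 + 0·-2 + 5·-2 + 5·-1 + 2·-1 + 0·1 + 9·2.

19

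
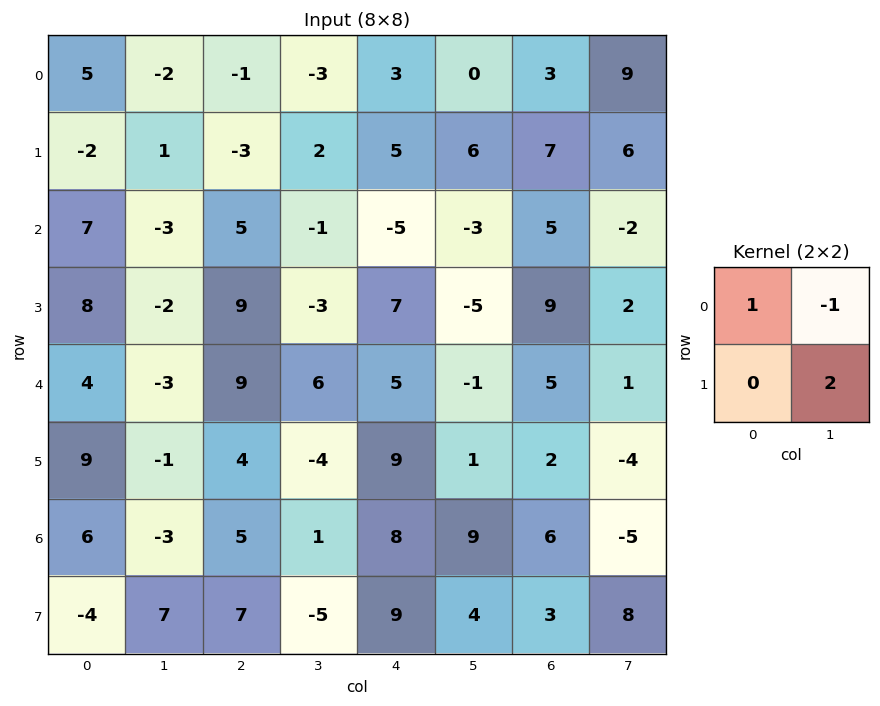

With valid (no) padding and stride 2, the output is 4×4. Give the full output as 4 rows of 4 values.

Output[0,0]: The receptive field on the input at this output position is [5 -2 / -2 1]. Elementwise product with the kernel and sum: 5·1 + -2·-1 + 1·2.

9 6 15 6
6 0 -12 11
5 -5 8 -4
23 -6 7 27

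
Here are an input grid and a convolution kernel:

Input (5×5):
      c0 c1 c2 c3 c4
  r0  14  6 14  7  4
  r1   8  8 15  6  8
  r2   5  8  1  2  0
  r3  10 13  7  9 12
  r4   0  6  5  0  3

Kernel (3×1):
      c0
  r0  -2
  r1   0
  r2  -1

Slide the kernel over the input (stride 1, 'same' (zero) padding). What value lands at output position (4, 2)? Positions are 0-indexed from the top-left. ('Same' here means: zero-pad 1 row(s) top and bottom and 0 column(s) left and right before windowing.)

The receptive field on the zero-padded input at this output position is [7 / 5 / 0]. Elementwise product with the kernel and sum: 7·-2 + 0·-1.

-14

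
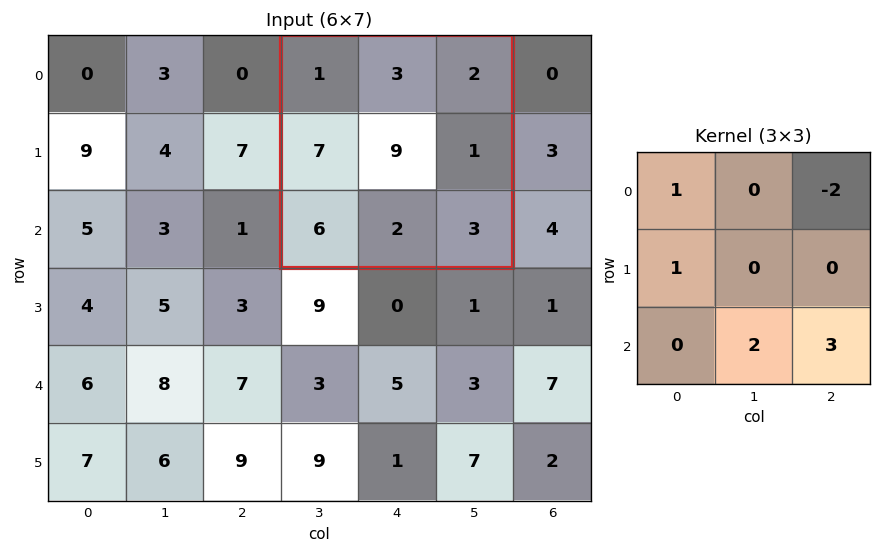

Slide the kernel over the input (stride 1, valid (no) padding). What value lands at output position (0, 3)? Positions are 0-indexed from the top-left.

The receptive field on the input at this output position is [1 3 2 / 7 9 1 / 6 2 3]. Elementwise product with the kernel and sum: 1·1 + 2·-2 + 7·1 + 2·2 + 3·3.

17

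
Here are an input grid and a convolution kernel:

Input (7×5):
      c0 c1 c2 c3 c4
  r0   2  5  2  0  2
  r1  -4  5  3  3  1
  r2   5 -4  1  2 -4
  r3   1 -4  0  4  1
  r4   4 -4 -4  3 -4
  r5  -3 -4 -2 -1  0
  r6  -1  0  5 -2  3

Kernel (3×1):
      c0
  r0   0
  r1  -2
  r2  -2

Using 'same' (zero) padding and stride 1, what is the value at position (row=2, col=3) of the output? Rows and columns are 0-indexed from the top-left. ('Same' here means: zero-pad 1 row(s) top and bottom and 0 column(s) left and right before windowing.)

-12

The receptive field on the zero-padded input at this output position is [3 / 2 / 4]. Elementwise product with the kernel and sum: 2·-2 + 4·-2.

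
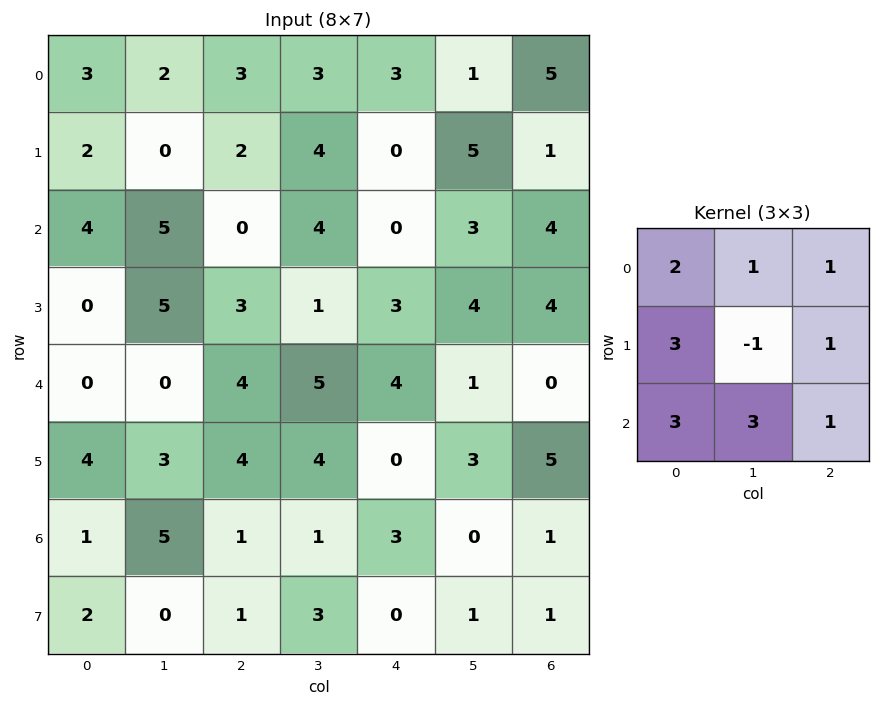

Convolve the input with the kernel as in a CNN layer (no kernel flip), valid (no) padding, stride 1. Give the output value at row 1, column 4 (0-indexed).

The receptive field on the input at this output position is [0 5 1 / 0 3 4 / 3 4 4]. Elementwise product with the kernel and sum: 0·2 + 5·1 + 1·1 + 0·3 + 3·-1 + 4·1 + 3·3 + 4·3 + 4·1.

32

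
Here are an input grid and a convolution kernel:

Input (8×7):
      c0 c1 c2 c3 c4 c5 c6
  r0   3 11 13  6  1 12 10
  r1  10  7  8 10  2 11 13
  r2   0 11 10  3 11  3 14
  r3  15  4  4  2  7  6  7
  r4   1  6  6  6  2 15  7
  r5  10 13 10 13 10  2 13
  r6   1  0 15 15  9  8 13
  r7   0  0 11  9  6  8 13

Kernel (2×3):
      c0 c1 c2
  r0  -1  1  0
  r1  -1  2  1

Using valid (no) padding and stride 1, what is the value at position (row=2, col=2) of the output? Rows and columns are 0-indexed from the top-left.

The receptive field on the input at this output position is [10 3 11 / 4 2 7]. Elementwise product with the kernel and sum: 10·-1 + 3·1 + 4·-1 + 2·2 + 7·1.

0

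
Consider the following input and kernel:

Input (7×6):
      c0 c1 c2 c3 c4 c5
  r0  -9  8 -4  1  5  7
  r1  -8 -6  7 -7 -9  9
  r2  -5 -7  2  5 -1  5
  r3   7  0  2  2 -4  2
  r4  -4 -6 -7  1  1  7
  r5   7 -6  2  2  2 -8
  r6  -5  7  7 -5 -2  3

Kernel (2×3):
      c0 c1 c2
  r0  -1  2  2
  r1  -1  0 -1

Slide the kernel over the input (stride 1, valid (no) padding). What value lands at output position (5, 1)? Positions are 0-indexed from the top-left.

12

The receptive field on the input at this output position is [-6 2 2 / 7 7 -5]. Elementwise product with the kernel and sum: -6·-1 + 2·2 + 2·2 + 7·-1 + -5·-1.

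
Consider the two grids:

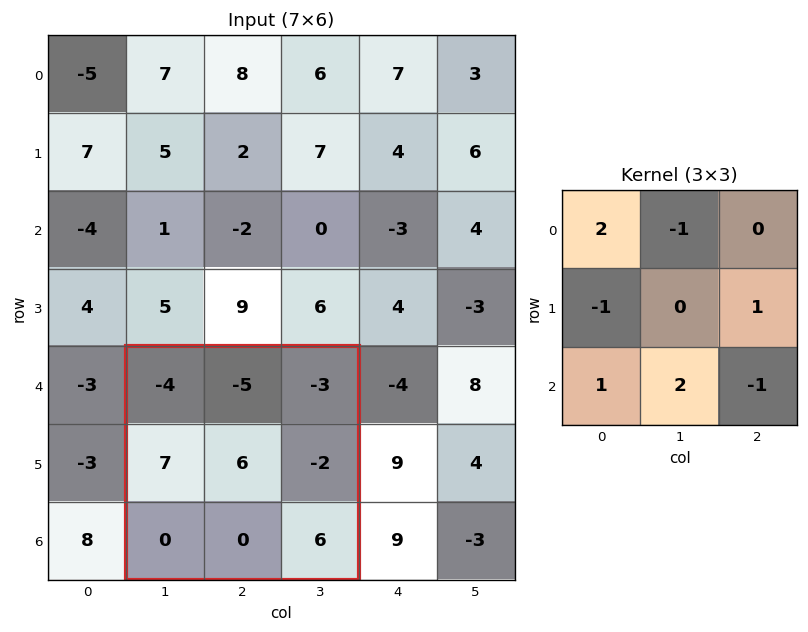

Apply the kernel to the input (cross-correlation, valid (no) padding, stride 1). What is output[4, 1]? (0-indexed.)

The receptive field on the input at this output position is [-4 -5 -3 / 7 6 -2 / 0 0 6]. Elementwise product with the kernel and sum: -4·2 + -5·-1 + 7·-1 + -2·1 + 0·1 + 0·2 + 6·-1.

-18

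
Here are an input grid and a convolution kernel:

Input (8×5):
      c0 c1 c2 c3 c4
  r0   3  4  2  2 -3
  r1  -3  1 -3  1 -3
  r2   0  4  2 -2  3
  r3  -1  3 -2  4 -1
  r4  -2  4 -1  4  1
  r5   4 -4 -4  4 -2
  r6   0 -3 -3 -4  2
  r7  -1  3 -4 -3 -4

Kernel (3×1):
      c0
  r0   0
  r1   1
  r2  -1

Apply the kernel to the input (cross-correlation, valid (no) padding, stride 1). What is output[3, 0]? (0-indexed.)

-6

The receptive field on the input at this output position is [-1 / -2 / 4]. Elementwise product with the kernel and sum: -2·1 + 4·-1.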